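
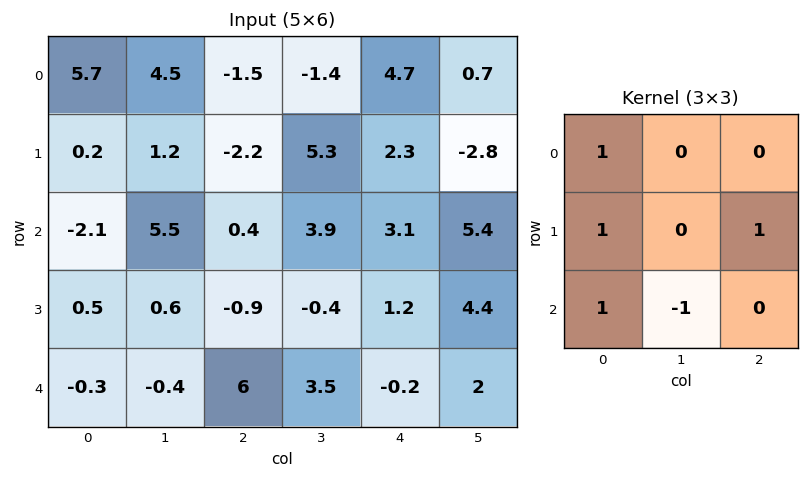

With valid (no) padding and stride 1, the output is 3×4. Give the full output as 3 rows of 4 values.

Output[0,0]: The receptive field on the input at this output position is [5.7 4.5 -1.5 / 0.2 1.2 -2.2 / -2.1 5.5 0.4]. Elementwise product with the kernel and sum: 5.7·1 + 0.2·1 + -2.2·1 + -2.1·1 + 5.5·-1.

-3.9 16.1 -4.9 1.9
-1.6 12.1 0.8 13
-2.4 -0.7 3.2 11.6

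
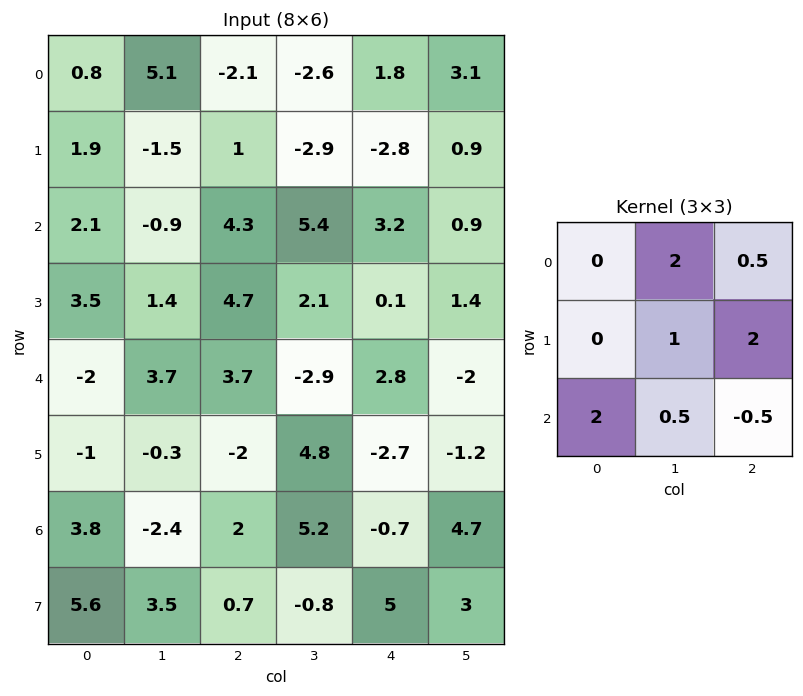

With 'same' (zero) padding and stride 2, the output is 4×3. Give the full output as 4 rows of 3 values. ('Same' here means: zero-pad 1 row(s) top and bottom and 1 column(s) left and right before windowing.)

Output[0,0]: The receptive field on the zero-padded input at this output position is [0 0 0 / 0 0.8 5.1 / 0 1.9 -1.5]. Elementwise product with the kernel and sum: 0·2 + 0·0.5 + 0.8·1 + 5.1·2 + 0·2 + 1.9·0.5 + -1.5·-0.5.
Output[0,1]: The receptive field on the zero-padded input at this output position is [0 0 0 / 5.1 -2.1 -2.6 / -1.5 1 -2.9]. Elementwise product with the kernel and sum: 0·2 + 0·0.5 + -2.1·1 + -2.6·2 + -1.5·2 + 1·0.5 + -2.9·-0.5.

12.7 -8.35 0.35
4.4 19.75 3.4
12.75 4.35 8.55
-2.1 18.55 2.1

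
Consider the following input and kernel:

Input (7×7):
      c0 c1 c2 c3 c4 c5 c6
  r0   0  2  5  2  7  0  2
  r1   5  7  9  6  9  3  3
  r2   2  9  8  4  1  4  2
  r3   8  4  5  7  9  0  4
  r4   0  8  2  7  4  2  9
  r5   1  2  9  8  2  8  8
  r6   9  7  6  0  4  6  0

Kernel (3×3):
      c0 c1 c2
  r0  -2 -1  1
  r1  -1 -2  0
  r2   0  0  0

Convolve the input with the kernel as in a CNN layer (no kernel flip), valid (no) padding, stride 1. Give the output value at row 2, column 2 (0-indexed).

The receptive field on the input at this output position is [8 4 1 / 5 7 9 / 2 7 4]. Elementwise product with the kernel and sum: 8·-2 + 4·-1 + 1·1 + 5·-1 + 7·-2.

-38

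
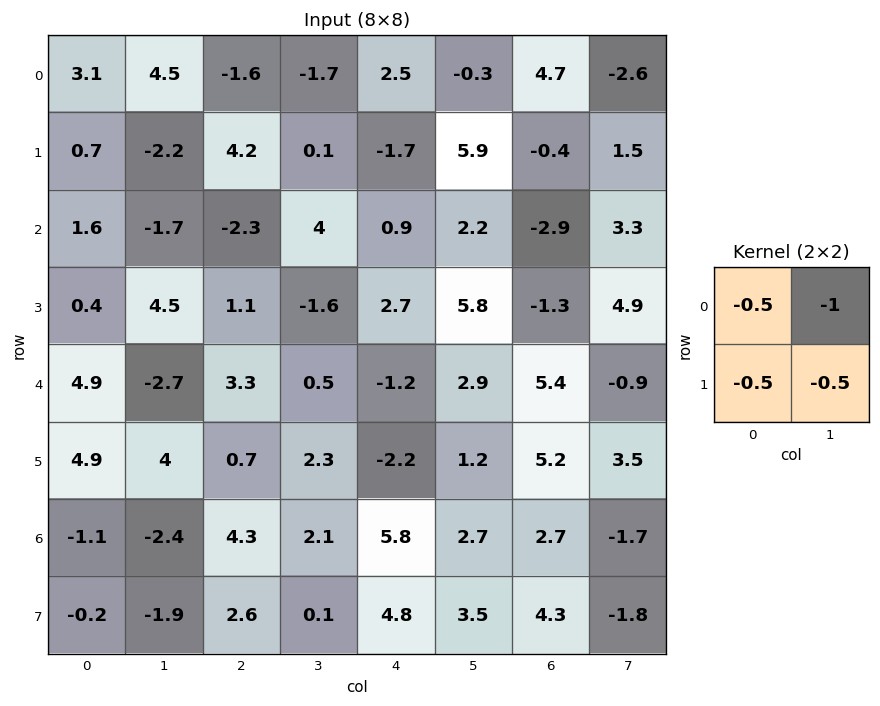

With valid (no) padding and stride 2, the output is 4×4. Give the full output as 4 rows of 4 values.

-5.3 0.35 -3.05 -0.3
-1.55 -2.6 -6.9 -3.65
-4.2 -3.65 -1.8 -6.15
4 -5.6 -9.75 -0.9

Output[0,0]: The receptive field on the input at this output position is [3.1 4.5 / 0.7 -2.2]. Elementwise product with the kernel and sum: 3.1·-0.5 + 4.5·-1 + 0.7·-0.5 + -2.2·-0.5.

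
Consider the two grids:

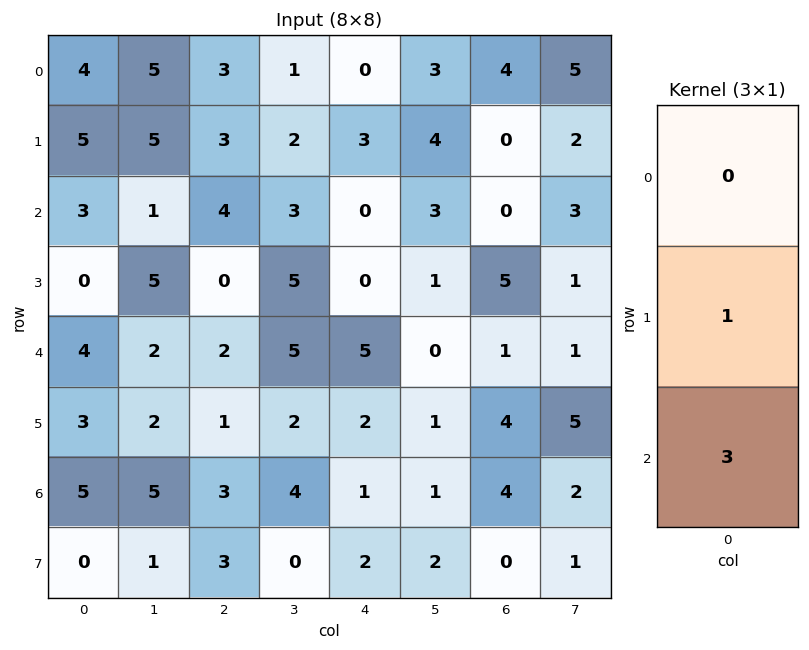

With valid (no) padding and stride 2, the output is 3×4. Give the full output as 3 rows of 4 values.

14 15 3 0
12 6 15 8
18 10 5 16

Output[0,0]: The receptive field on the input at this output position is [4 / 5 / 3]. Elementwise product with the kernel and sum: 5·1 + 3·3.
Output[0,1]: The receptive field on the input at this output position is [3 / 3 / 4]. Elementwise product with the kernel and sum: 3·1 + 4·3.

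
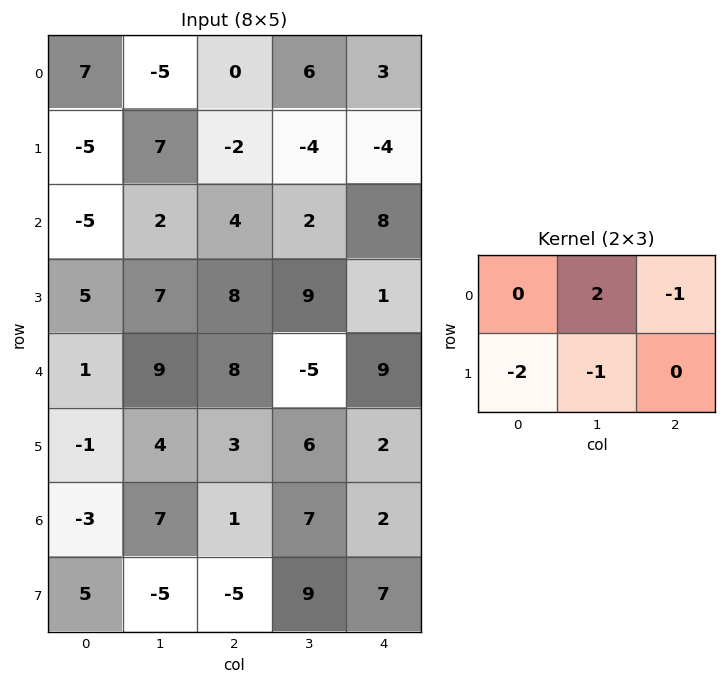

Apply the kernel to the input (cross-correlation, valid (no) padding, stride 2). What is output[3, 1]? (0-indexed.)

13

The receptive field on the input at this output position is [1 7 2 / -5 9 7]. Elementwise product with the kernel and sum: 7·2 + 2·-1 + -5·-2 + 9·-1.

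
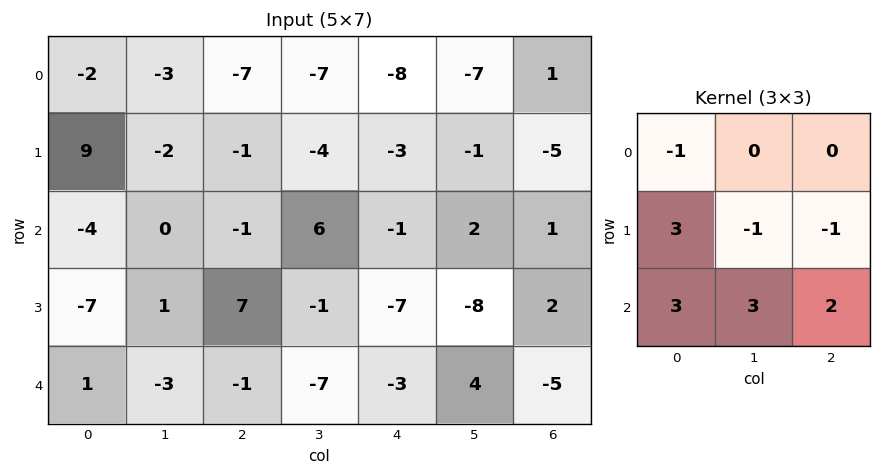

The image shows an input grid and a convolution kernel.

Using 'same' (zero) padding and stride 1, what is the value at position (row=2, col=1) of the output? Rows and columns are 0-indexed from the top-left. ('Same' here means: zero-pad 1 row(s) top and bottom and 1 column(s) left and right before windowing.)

The receptive field on the zero-padded input at this output position is [9 -2 -1 / -4 0 -1 / -7 1 7]. Elementwise product with the kernel and sum: 9·-1 + -4·3 + 0·-1 + -1·-1 + -7·3 + 1·3 + 7·2.

-24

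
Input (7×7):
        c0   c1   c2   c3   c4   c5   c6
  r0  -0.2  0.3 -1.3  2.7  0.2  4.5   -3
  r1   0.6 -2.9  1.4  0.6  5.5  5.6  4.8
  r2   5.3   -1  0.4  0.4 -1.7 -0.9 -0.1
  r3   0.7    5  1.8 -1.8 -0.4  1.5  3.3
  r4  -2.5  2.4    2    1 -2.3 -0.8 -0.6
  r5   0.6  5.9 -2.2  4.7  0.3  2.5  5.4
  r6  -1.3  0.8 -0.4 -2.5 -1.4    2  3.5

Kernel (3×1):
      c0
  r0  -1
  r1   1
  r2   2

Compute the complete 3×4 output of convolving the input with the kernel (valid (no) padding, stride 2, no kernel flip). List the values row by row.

Output[0,0]: The receptive field on the input at this output position is [-0.2 / 0.6 / 5.3]. Elementwise product with the kernel and sum: -0.2·-1 + 0.6·1 + 5.3·2.

11.4 3.5 1.9 7.6
-9.6 5.4 -3.3 2.2
0.5 -5 -0.2 13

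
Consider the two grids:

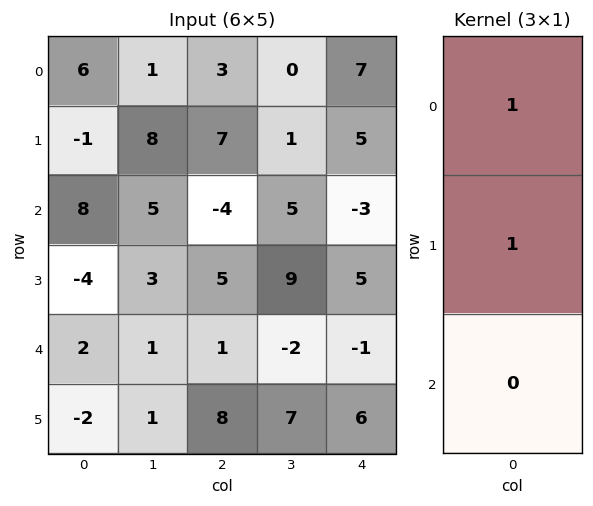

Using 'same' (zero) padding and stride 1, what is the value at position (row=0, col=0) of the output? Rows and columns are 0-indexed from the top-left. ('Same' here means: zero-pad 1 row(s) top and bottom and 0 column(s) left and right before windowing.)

The receptive field on the zero-padded input at this output position is [0 / 6 / -1]. Elementwise product with the kernel and sum: 0·1 + 6·1.

6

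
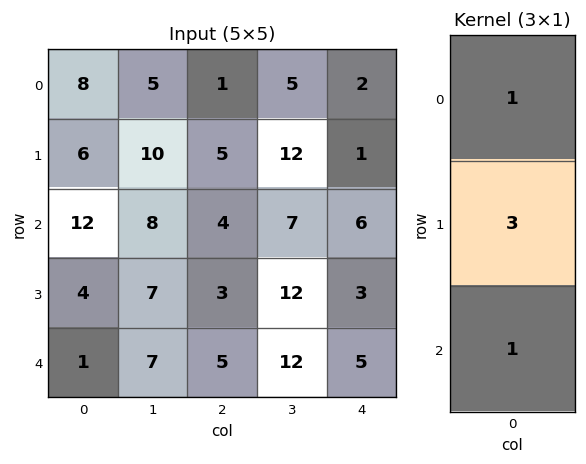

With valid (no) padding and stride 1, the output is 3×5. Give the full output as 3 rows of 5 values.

Output[0,0]: The receptive field on the input at this output position is [8 / 6 / 12]. Elementwise product with the kernel and sum: 8·1 + 6·3 + 12·1.
Output[0,1]: The receptive field on the input at this output position is [5 / 10 / 8]. Elementwise product with the kernel and sum: 5·1 + 10·3 + 8·1.

38 43 20 48 11
46 41 20 45 22
25 36 18 55 20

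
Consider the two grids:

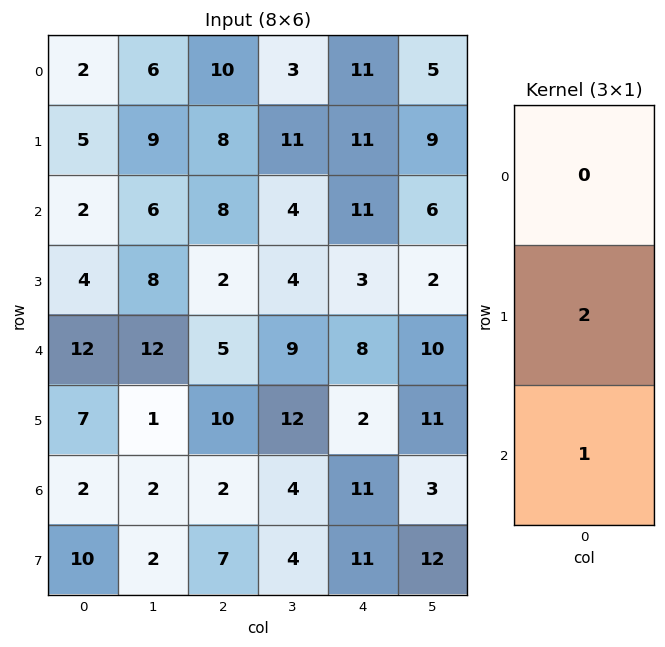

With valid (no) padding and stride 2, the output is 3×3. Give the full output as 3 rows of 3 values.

Output[0,0]: The receptive field on the input at this output position is [2 / 5 / 2]. Elementwise product with the kernel and sum: 5·2 + 2·1.

12 24 33
20 9 14
16 22 15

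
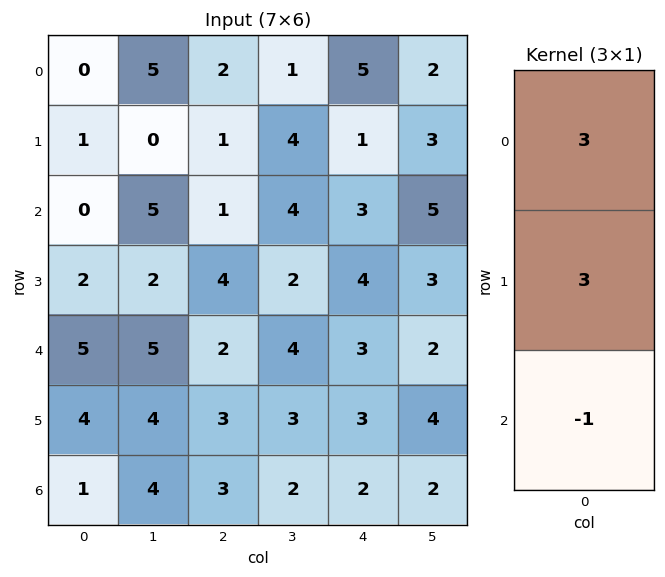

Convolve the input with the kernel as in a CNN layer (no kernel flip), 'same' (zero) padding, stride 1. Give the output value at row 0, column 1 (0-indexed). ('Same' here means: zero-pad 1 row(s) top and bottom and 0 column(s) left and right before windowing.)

The receptive field on the zero-padded input at this output position is [0 / 5 / 0]. Elementwise product with the kernel and sum: 0·3 + 5·3 + 0·-1.

15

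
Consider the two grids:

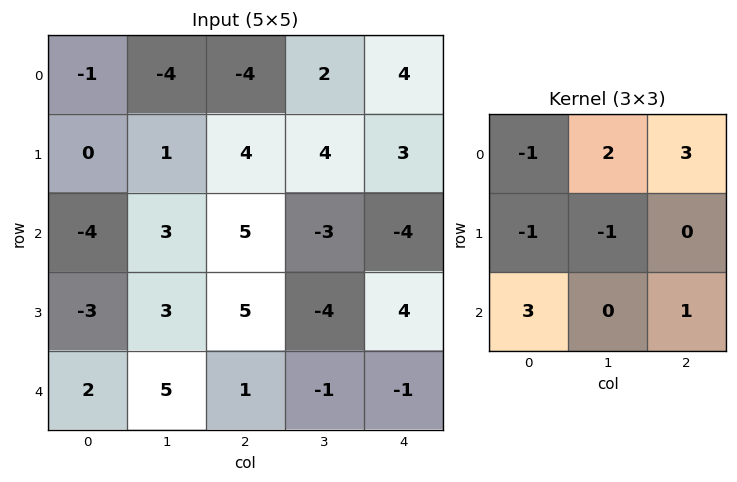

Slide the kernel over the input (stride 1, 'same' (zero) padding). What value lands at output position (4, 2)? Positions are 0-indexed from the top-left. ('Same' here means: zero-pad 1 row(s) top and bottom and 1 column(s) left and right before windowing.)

-11

The receptive field on the zero-padded input at this output position is [3 5 -4 / 5 1 -1 / 0 0 0]. Elementwise product with the kernel and sum: 3·-1 + 5·2 + -4·3 + 5·-1 + 1·-1 + 0·3 + 0·1.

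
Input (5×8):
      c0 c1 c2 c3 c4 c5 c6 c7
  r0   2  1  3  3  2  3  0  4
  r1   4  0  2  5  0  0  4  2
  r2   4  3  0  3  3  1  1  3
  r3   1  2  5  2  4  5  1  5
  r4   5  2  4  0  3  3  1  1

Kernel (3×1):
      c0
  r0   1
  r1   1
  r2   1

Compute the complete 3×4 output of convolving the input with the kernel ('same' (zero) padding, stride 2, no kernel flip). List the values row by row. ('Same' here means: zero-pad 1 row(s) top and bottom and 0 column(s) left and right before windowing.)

6 5 2 4
9 7 7 6
6 9 7 2

Output[0,0]: The receptive field on the zero-padded input at this output position is [0 / 2 / 4]. Elementwise product with the kernel and sum: 0·1 + 2·1 + 4·1.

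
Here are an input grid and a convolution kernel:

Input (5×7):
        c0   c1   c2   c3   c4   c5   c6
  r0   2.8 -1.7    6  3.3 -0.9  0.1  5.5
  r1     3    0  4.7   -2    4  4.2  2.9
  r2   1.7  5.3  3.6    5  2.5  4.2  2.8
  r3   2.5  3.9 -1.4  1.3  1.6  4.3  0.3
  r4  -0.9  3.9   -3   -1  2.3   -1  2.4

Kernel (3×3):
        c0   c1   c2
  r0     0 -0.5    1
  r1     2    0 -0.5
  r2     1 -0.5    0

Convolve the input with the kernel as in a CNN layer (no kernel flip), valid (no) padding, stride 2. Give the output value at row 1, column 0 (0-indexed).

3.8

The receptive field on the input at this output position is [1.7 5.3 3.6 / 2.5 3.9 -1.4 / -0.9 3.9 -3]. Elementwise product with the kernel and sum: 5.3·-0.5 + 3.6·1 + 2.5·2 + -1.4·-0.5 + -0.9·1 + 3.9·-0.5.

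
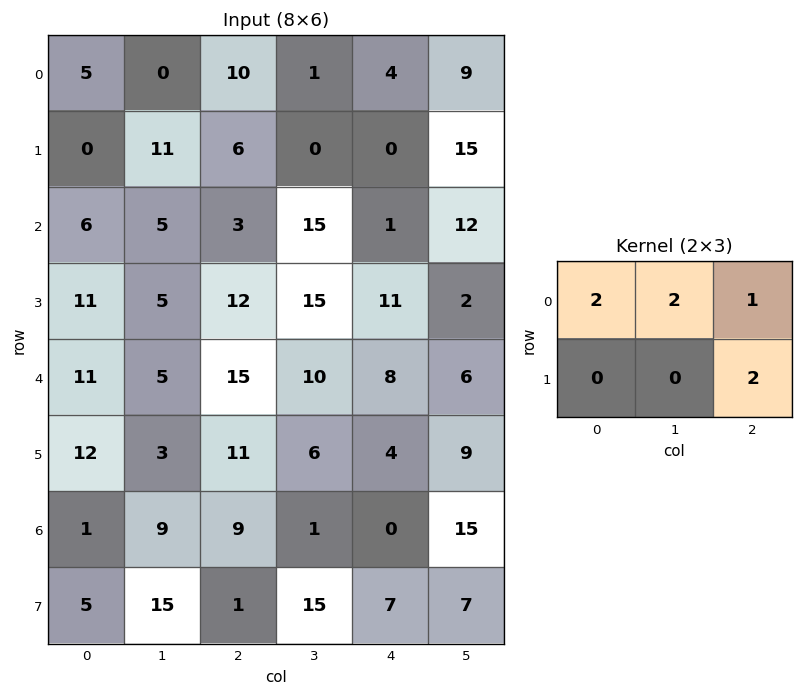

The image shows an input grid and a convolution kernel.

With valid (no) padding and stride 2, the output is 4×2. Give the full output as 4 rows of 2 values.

Output[0,0]: The receptive field on the input at this output position is [5 0 10 / 0 11 6]. Elementwise product with the kernel and sum: 5·2 + 0·2 + 10·1 + 6·2.
Output[0,1]: The receptive field on the input at this output position is [10 1 4 / 6 0 0]. Elementwise product with the kernel and sum: 10·2 + 1·2 + 4·1 + 0·2.

32 26
49 59
69 66
31 34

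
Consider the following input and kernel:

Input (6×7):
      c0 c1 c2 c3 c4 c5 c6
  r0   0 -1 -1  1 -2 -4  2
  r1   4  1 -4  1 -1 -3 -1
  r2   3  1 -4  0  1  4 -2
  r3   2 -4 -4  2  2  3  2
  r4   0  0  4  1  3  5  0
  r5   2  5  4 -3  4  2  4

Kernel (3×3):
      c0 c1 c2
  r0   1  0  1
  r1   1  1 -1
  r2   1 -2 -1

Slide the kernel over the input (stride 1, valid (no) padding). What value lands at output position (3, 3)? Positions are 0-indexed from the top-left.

The receptive field on the input at this output position is [2 2 3 / 1 3 5 / -3 4 2]. Elementwise product with the kernel and sum: 2·1 + 3·1 + 1·1 + 3·1 + 5·-1 + -3·1 + 4·-2 + 2·-1.

-9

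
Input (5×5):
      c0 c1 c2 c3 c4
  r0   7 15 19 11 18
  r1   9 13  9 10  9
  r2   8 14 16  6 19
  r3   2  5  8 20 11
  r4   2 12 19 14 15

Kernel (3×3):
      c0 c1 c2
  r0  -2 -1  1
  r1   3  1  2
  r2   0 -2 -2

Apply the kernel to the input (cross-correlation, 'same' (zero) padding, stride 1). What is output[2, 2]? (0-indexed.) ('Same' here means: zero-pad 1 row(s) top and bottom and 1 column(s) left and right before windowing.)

The receptive field on the zero-padded input at this output position is [13 9 10 / 14 16 6 / 5 8 20]. Elementwise product with the kernel and sum: 13·-2 + 9·-1 + 10·1 + 14·3 + 16·1 + 6·2 + 8·-2 + 20·-2.

-11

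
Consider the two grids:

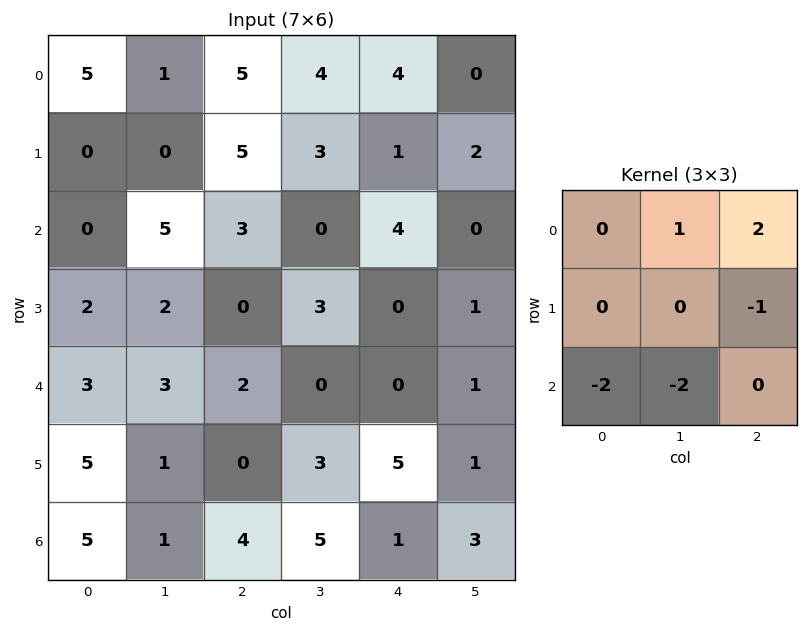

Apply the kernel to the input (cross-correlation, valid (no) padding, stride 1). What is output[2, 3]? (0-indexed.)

3

The receptive field on the input at this output position is [0 4 0 / 3 0 1 / 0 0 1]. Elementwise product with the kernel and sum: 4·1 + 0·2 + 1·-1 + 0·-2 + 0·-2.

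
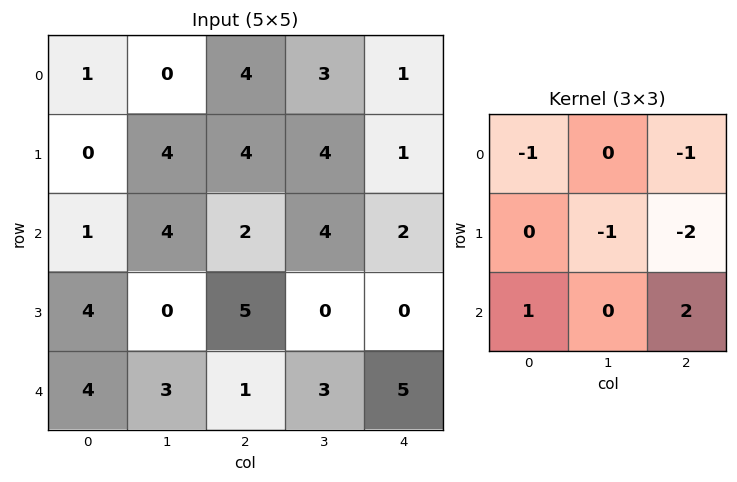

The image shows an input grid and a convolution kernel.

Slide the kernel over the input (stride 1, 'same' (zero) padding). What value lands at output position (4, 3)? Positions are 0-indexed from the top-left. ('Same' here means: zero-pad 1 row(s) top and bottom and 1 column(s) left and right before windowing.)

-18

The receptive field on the zero-padded input at this output position is [5 0 0 / 1 3 5 / 0 0 0]. Elementwise product with the kernel and sum: 5·-1 + 0·-1 + 3·-1 + 5·-2 + 0·1 + 0·2.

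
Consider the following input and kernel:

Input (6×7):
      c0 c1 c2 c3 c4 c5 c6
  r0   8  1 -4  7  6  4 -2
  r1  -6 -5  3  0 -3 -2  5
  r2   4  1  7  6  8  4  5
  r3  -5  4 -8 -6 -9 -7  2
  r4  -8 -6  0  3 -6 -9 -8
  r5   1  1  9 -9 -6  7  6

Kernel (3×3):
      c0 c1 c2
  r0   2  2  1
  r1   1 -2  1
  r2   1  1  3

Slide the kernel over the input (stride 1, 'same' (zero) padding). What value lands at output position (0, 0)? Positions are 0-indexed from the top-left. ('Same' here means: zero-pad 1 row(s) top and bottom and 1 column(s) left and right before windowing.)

-36

The receptive field on the zero-padded input at this output position is [0 0 0 / 0 8 1 / 0 -6 -5]. Elementwise product with the kernel and sum: 0·2 + 0·2 + 0·1 + 0·1 + 8·-2 + 1·1 + 0·1 + -6·1 + -5·3.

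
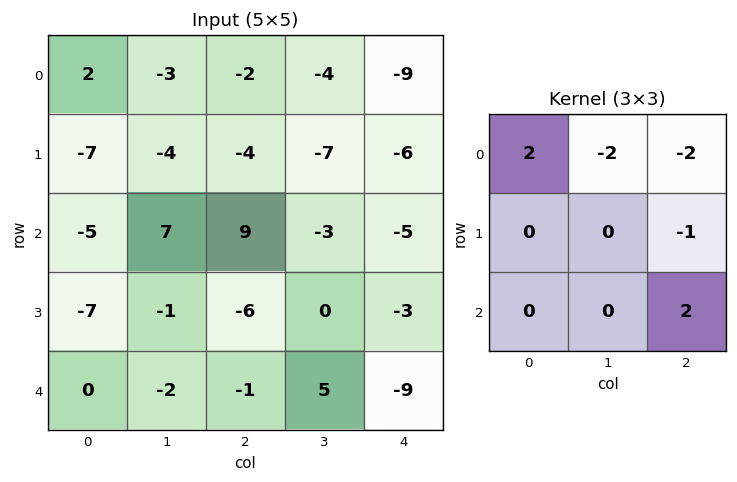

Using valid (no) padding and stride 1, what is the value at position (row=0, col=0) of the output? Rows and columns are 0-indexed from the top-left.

36

The receptive field on the input at this output position is [2 -3 -2 / -7 -4 -4 / -5 7 9]. Elementwise product with the kernel and sum: 2·2 + -3·-2 + -2·-2 + -4·-1 + 9·2.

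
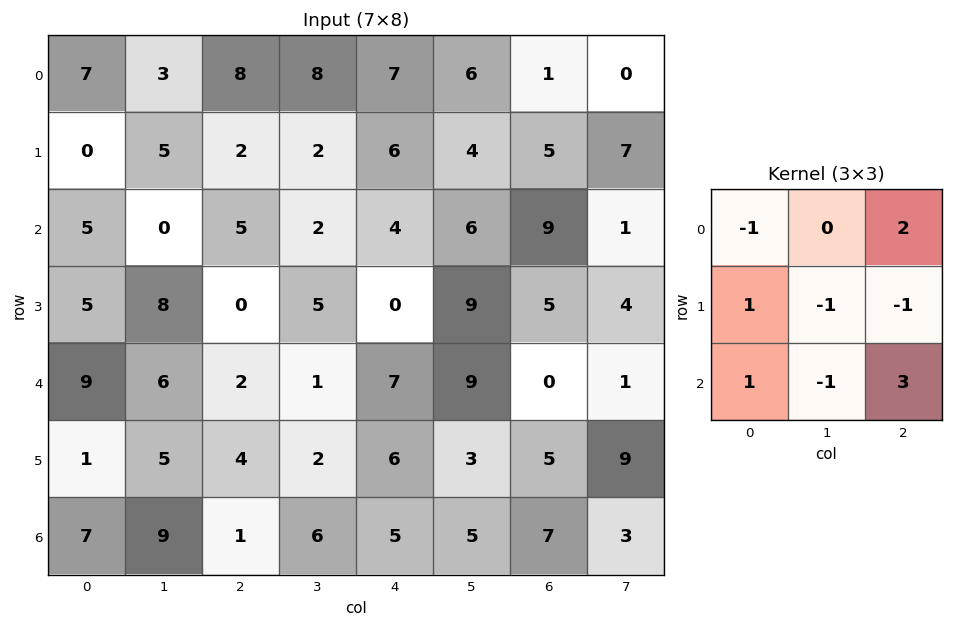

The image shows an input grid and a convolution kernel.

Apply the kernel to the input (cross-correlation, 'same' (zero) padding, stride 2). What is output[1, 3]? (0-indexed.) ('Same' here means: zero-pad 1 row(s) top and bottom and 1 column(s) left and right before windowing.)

The receptive field on the zero-padded input at this output position is [4 5 7 / 6 9 1 / 9 5 4]. Elementwise product with the kernel and sum: 4·-1 + 7·2 + 6·1 + 9·-1 + 1·-1 + 9·1 + 5·-1 + 4·3.

22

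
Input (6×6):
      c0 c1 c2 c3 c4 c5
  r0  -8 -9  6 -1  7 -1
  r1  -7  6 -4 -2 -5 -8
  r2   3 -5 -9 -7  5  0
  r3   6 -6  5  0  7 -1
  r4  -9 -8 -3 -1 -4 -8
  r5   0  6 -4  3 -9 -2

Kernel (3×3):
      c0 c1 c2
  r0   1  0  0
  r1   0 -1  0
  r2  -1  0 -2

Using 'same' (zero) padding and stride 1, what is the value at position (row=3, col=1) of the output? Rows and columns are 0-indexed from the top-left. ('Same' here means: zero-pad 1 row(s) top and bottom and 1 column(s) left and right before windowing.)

The receptive field on the zero-padded input at this output position is [3 -5 -9 / 6 -6 5 / -9 -8 -3]. Elementwise product with the kernel and sum: 3·1 + -6·-1 + -9·-1 + -3·-2.

24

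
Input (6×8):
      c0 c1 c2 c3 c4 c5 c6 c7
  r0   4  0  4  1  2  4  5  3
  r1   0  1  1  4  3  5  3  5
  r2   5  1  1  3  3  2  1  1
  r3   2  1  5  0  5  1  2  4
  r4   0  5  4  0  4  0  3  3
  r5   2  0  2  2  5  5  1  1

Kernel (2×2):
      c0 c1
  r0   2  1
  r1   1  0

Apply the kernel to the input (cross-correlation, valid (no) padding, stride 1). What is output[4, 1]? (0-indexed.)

14

The receptive field on the input at this output position is [5 4 / 0 2]. Elementwise product with the kernel and sum: 5·2 + 4·1 + 0·1.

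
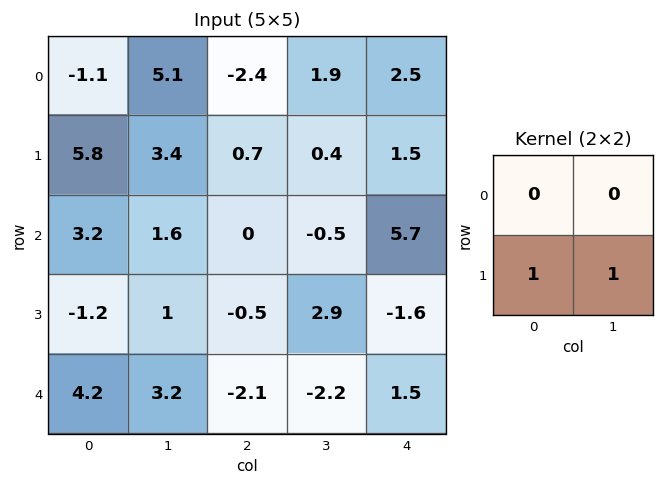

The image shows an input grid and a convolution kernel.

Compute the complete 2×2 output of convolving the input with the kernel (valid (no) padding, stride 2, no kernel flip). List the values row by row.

Output[0,0]: The receptive field on the input at this output position is [-1.1 5.1 / 5.8 3.4]. Elementwise product with the kernel and sum: 5.8·1 + 3.4·1.
Output[0,1]: The receptive field on the input at this output position is [-2.4 1.9 / 0.7 0.4]. Elementwise product with the kernel and sum: 0.7·1 + 0.4·1.

9.2 1.1
-0.2 2.4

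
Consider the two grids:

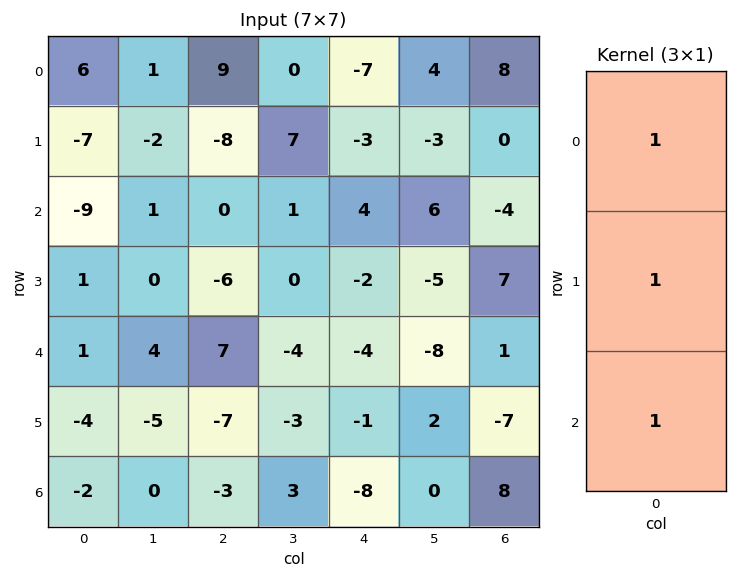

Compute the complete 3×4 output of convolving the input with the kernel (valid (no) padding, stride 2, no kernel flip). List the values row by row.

Output[0,0]: The receptive field on the input at this output position is [6 / -7 / -9]. Elementwise product with the kernel and sum: 6·1 + -7·1 + -9·1.
Output[0,1]: The receptive field on the input at this output position is [9 / -8 / 0]. Elementwise product with the kernel and sum: 9·1 + -8·1 + 0·1.

-10 1 -6 4
-7 1 -2 4
-5 -3 -13 2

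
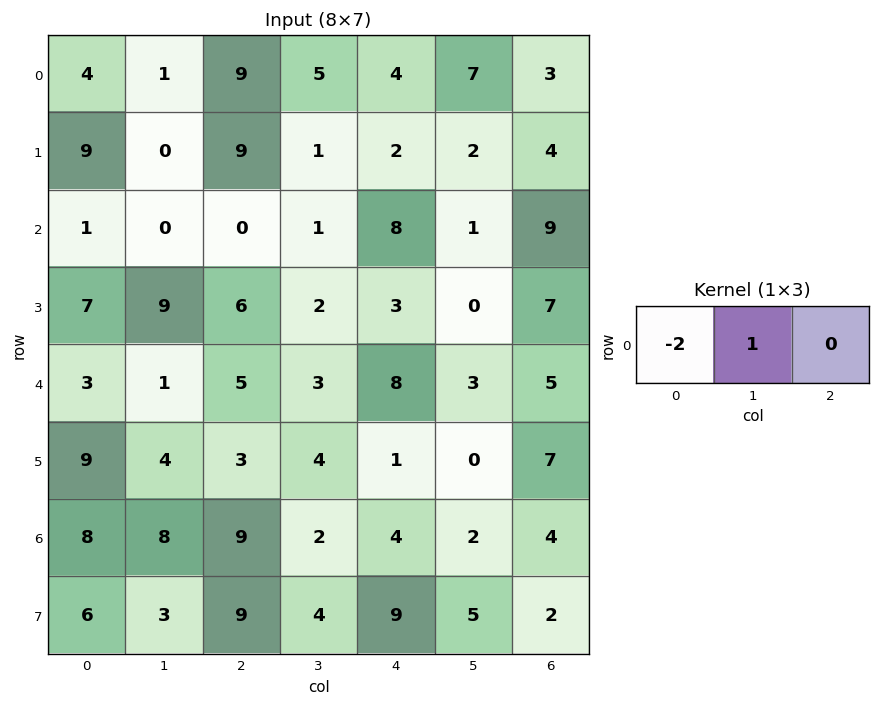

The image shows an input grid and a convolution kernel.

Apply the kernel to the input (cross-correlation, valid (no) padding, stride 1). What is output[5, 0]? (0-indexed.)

The receptive field on the input at this output position is [9 4 3]. Elementwise product with the kernel and sum: 9·-2 + 4·1.

-14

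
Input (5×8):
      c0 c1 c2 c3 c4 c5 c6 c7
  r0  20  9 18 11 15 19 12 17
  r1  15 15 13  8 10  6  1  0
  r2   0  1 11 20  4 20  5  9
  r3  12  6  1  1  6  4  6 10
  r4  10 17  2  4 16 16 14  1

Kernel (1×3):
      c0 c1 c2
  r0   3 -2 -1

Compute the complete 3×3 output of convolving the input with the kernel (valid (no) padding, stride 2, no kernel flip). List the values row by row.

24 17 -5
-13 -11 -33
-6 -18 2

Output[0,0]: The receptive field on the input at this output position is [20 9 18]. Elementwise product with the kernel and sum: 20·3 + 9·-2 + 18·-1.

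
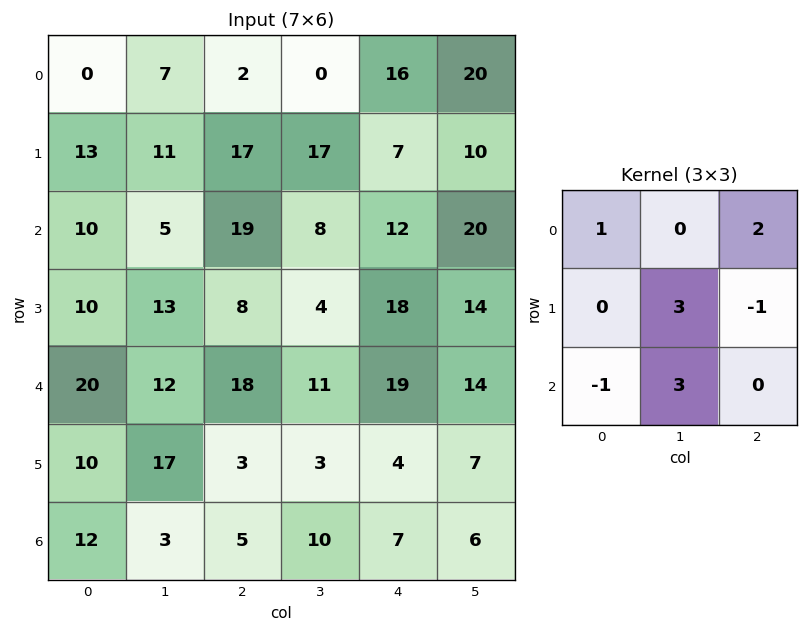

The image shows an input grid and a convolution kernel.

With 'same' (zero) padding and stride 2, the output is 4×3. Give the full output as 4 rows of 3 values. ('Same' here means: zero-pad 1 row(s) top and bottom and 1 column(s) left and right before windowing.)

32 46 32
77 105 103
104 56 84
67 28 32

Output[0,0]: The receptive field on the zero-padded input at this output position is [0 0 0 / 0 0 7 / 0 13 11]. Elementwise product with the kernel and sum: 0·1 + 0·2 + 0·3 + 7·-1 + 0·-1 + 13·3.
Output[0,1]: The receptive field on the zero-padded input at this output position is [0 0 0 / 7 2 0 / 11 17 17]. Elementwise product with the kernel and sum: 0·1 + 0·2 + 2·3 + 0·-1 + 11·-1 + 17·3.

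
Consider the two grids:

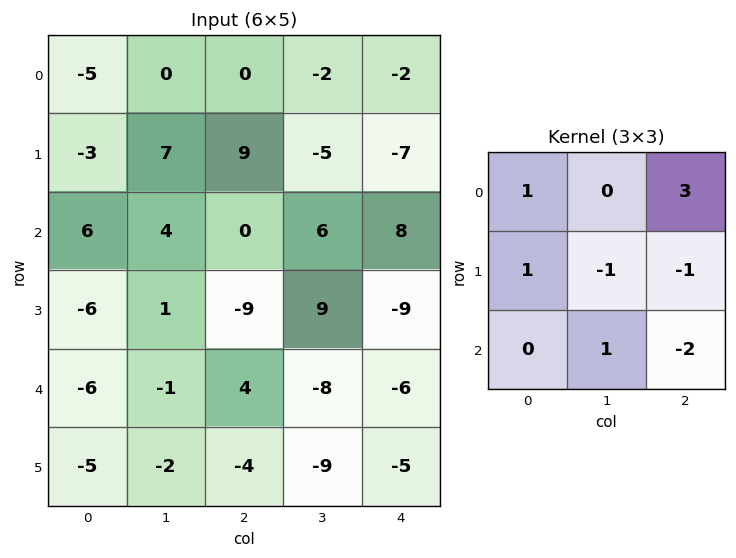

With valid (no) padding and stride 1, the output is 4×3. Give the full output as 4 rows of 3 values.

Output[0,0]: The receptive field on the input at this output position is [-5 0 0 / -3 7 9 / 6 4 0]. Elementwise product with the kernel and sum: -5·1 + 0·3 + -3·1 + 7·-1 + 9·-1 + 4·1 + 0·-2.

-20 -15 5
45 -37 1
-1 43 19
-36 45 -17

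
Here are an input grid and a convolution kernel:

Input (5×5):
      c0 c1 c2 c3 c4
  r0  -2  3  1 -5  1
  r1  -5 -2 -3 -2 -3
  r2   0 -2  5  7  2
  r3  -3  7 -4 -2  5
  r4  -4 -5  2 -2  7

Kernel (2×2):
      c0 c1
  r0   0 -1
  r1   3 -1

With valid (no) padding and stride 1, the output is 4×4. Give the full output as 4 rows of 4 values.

Output[0,0]: The receptive field on the input at this output position is [-2 3 / -5 -2]. Elementwise product with the kernel and sum: 3·-1 + -5·3 + -2·-1.
Output[0,1]: The receptive field on the input at this output position is [3 1 / -2 -3]. Elementwise product with the kernel and sum: 1·-1 + -2·3 + -3·-1.

-16 -4 -2 -4
4 -8 10 22
-14 20 -17 -13
-14 -13 10 -18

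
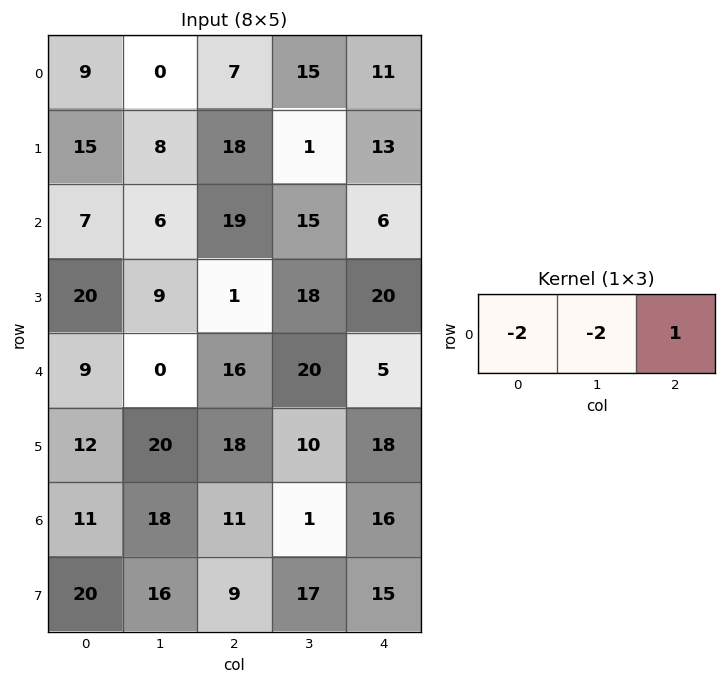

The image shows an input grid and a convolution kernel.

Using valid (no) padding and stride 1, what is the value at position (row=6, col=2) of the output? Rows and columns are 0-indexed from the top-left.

-8

The receptive field on the input at this output position is [11 1 16]. Elementwise product with the kernel and sum: 11·-2 + 1·-2 + 16·1.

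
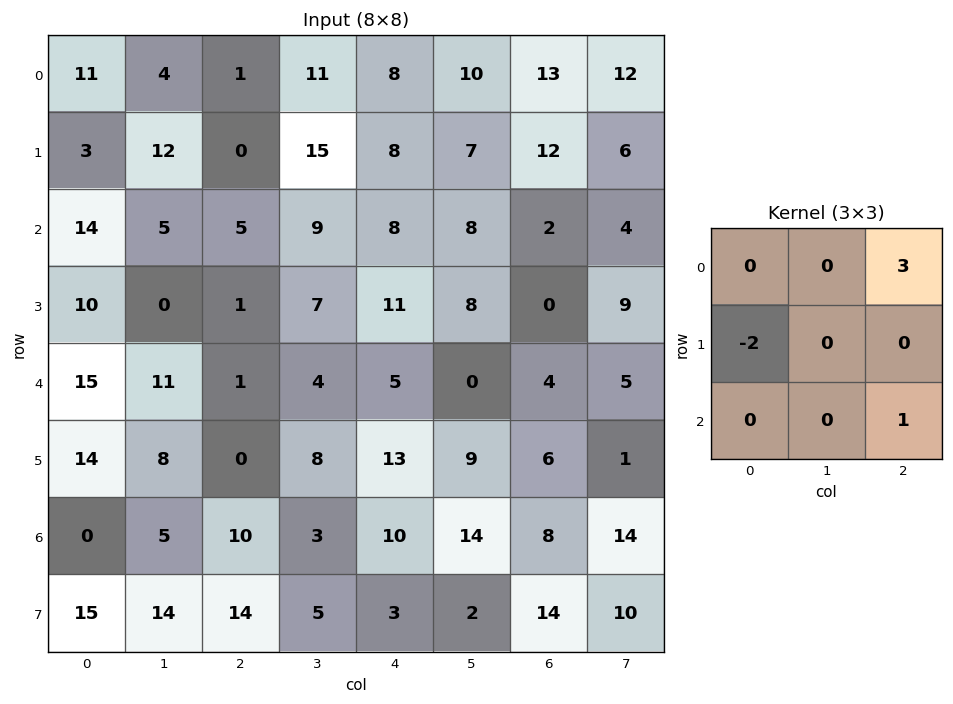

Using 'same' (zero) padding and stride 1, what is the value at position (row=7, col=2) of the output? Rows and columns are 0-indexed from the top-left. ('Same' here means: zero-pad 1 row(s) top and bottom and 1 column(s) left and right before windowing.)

The receptive field on the zero-padded input at this output position is [5 10 3 / 14 14 5 / 0 0 0]. Elementwise product with the kernel and sum: 3·3 + 14·-2 + 0·1.

-19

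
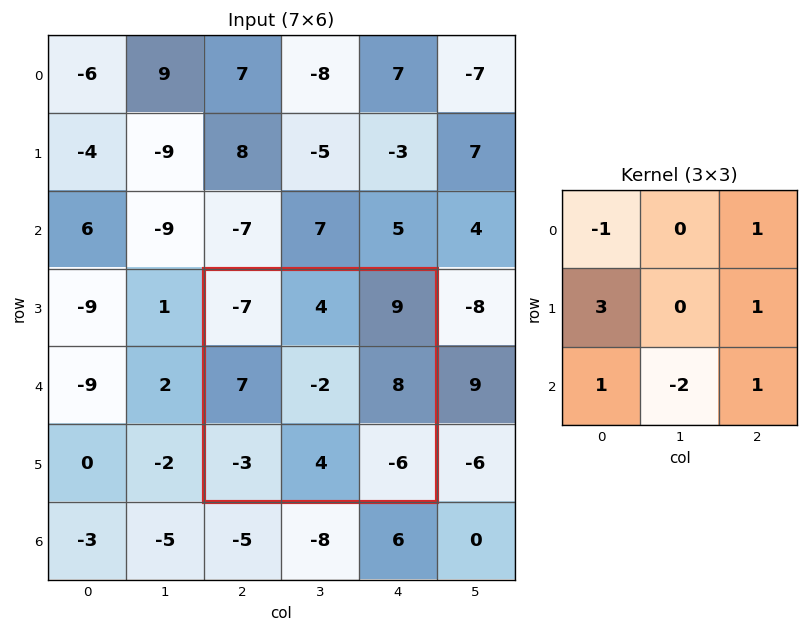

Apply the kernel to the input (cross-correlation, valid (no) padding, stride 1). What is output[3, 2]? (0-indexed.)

28

The receptive field on the input at this output position is [-7 4 9 / 7 -2 8 / -3 4 -6]. Elementwise product with the kernel and sum: -7·-1 + 9·1 + 7·3 + 8·1 + -3·1 + 4·-2 + -6·1.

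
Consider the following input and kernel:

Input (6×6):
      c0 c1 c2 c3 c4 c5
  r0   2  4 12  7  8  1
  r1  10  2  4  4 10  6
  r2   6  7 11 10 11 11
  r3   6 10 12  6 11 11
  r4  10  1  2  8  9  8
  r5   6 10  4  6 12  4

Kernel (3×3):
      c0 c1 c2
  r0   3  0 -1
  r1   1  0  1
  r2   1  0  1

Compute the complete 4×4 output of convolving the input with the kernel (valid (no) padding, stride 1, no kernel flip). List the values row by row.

Output[0,0]: The receptive field on the input at this output position is [2 4 12 / 10 2 4 / 6 7 11]. Elementwise product with the kernel and sum: 2·3 + 12·-1 + 10·1 + 4·1 + 6·1 + 11·1.

25 28 64 51
61 35 47 44
37 36 56 52
28 49 52 33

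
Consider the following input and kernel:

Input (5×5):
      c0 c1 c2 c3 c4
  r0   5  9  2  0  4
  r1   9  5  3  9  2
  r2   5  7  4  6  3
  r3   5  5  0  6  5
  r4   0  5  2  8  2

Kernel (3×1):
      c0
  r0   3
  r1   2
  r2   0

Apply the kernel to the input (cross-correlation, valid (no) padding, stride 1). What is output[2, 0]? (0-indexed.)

The receptive field on the input at this output position is [5 / 5 / 0]. Elementwise product with the kernel and sum: 5·3 + 5·2.

25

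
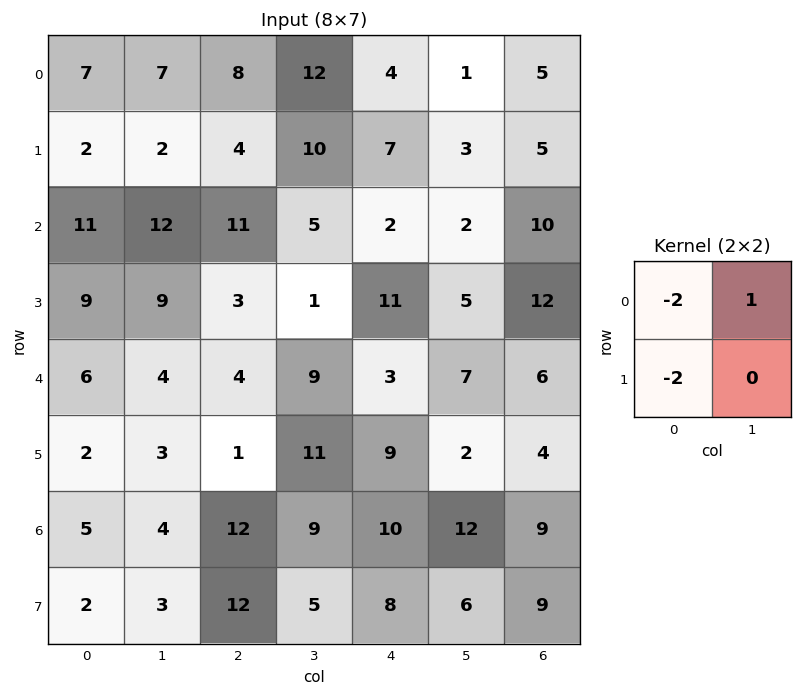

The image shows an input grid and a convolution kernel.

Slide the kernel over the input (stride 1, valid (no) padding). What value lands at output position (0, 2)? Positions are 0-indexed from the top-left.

-12

The receptive field on the input at this output position is [8 12 / 4 10]. Elementwise product with the kernel and sum: 8·-2 + 12·1 + 4·-2.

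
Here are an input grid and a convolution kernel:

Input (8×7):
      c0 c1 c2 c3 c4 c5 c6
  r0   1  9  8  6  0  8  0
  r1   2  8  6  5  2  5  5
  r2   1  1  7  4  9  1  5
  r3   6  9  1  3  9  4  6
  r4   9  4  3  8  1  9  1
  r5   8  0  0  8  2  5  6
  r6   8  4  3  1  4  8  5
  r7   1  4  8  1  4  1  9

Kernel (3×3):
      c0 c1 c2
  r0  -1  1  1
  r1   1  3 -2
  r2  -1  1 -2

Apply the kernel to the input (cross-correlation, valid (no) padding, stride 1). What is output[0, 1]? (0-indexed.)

19

The receptive field on the input at this output position is [9 8 6 / 8 6 5 / 1 7 4]. Elementwise product with the kernel and sum: 9·-1 + 8·1 + 6·1 + 8·1 + 6·3 + 5·-2 + 1·-1 + 7·1 + 4·-2.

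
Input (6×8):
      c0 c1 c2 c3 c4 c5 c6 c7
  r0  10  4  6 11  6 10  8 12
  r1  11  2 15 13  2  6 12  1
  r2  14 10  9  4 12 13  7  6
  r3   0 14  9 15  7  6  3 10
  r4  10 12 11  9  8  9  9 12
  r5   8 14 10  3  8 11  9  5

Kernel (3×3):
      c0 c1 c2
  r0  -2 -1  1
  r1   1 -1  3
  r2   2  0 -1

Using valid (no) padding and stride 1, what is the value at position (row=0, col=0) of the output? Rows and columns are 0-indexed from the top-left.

The receptive field on the input at this output position is [10 4 6 / 11 2 15 / 14 10 9]. Elementwise product with the kernel and sum: 10·-2 + 4·-1 + 6·1 + 11·1 + 2·-1 + 15·3 + 14·2 + 9·-1.

55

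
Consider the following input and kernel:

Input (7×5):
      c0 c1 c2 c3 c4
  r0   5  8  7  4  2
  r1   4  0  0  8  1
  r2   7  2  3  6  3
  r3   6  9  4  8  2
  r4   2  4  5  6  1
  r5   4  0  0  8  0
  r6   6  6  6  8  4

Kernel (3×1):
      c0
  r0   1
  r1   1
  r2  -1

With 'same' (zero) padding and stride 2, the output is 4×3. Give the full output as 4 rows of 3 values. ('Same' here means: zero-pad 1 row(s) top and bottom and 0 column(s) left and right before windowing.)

1 7 1
5 -1 2
4 9 3
10 6 4

Output[0,0]: The receptive field on the zero-padded input at this output position is [0 / 5 / 4]. Elementwise product with the kernel and sum: 0·1 + 5·1 + 4·-1.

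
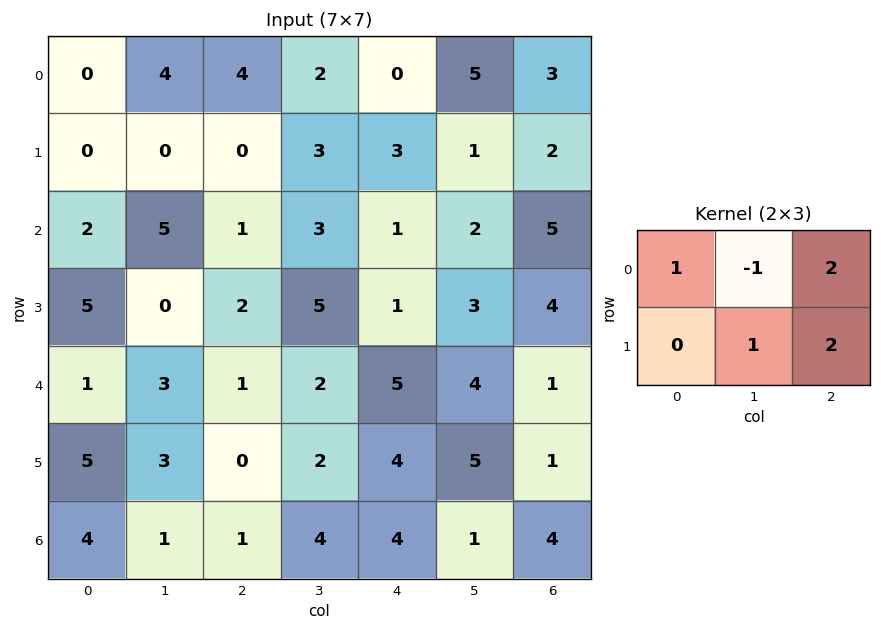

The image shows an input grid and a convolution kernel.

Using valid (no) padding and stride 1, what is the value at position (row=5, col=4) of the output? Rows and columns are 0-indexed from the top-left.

10

The receptive field on the input at this output position is [4 5 1 / 4 1 4]. Elementwise product with the kernel and sum: 4·1 + 5·-1 + 1·2 + 1·1 + 4·2.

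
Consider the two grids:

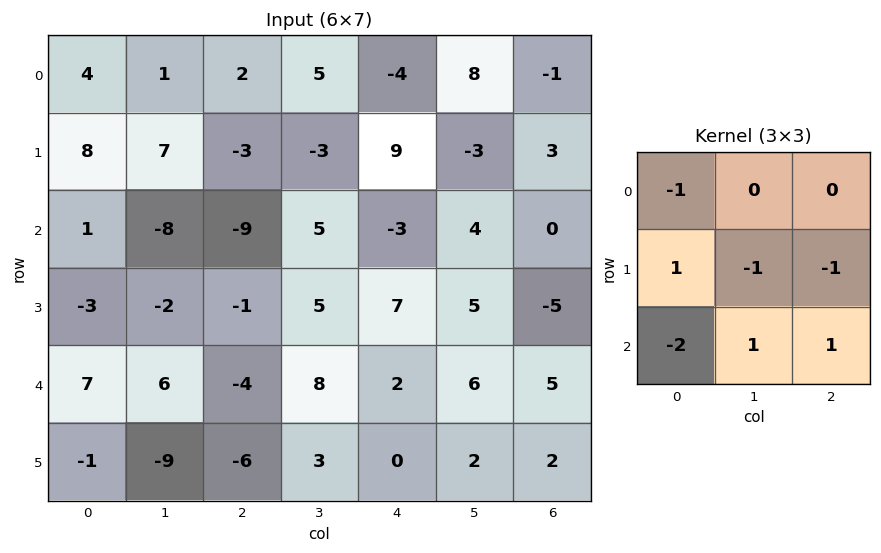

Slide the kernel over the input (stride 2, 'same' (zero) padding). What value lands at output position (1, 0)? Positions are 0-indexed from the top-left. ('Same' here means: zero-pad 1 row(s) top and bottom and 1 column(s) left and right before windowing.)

The receptive field on the zero-padded input at this output position is [0 8 7 / 0 1 -8 / 0 -3 -2]. Elementwise product with the kernel and sum: 0·-1 + 0·1 + 1·-1 + -8·-1 + 0·-2 + -3·1 + -2·1.

2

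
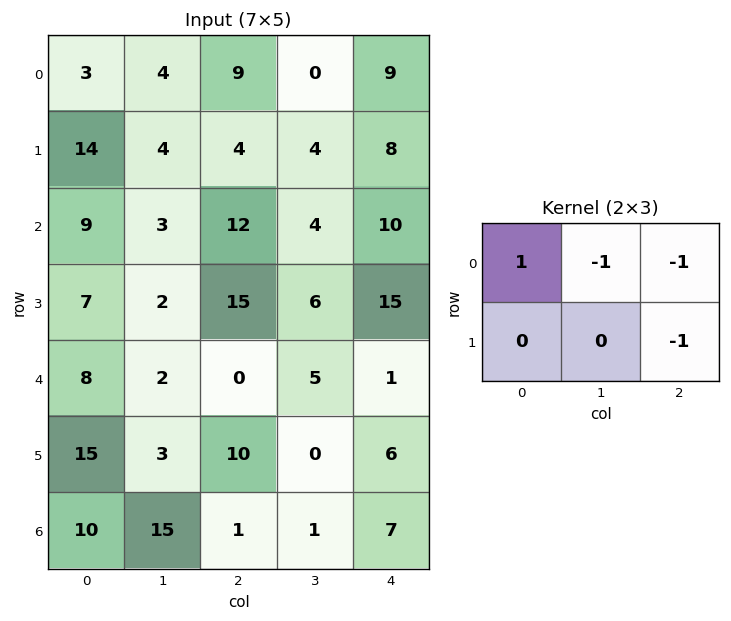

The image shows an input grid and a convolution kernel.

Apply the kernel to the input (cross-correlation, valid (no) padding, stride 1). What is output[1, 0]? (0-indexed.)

The receptive field on the input at this output position is [14 4 4 / 9 3 12]. Elementwise product with the kernel and sum: 14·1 + 4·-1 + 4·-1 + 12·-1.

-6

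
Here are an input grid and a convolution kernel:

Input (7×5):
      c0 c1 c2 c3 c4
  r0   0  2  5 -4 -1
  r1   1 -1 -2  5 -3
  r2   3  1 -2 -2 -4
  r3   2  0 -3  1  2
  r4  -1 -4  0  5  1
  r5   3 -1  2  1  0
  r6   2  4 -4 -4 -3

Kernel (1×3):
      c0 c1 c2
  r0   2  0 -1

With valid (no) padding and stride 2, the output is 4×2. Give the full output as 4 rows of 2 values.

Output[0,0]: The receptive field on the input at this output position is [0 2 5]. Elementwise product with the kernel and sum: 0·2 + 5·-1.

-5 11
8 0
-2 -1
8 -5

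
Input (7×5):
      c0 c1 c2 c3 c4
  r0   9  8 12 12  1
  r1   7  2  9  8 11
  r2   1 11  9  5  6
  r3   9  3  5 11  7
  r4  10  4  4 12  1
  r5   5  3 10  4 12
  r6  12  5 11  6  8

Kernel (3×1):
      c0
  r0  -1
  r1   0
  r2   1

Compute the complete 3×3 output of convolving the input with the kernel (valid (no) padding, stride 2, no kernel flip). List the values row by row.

Output[0,0]: The receptive field on the input at this output position is [9 / 7 / 1]. Elementwise product with the kernel and sum: 9·-1 + 1·1.
Output[0,1]: The receptive field on the input at this output position is [12 / 9 / 9]. Elementwise product with the kernel and sum: 12·-1 + 9·1.

-8 -3 5
9 -5 -5
2 7 7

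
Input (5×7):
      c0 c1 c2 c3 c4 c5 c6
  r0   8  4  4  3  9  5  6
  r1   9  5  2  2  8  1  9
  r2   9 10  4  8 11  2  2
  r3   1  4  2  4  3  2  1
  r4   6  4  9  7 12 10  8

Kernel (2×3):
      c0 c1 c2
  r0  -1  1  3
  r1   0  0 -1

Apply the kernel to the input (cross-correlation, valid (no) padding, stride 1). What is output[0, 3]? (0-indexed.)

20

The receptive field on the input at this output position is [3 9 5 / 2 8 1]. Elementwise product with the kernel and sum: 3·-1 + 9·1 + 5·3 + 1·-1.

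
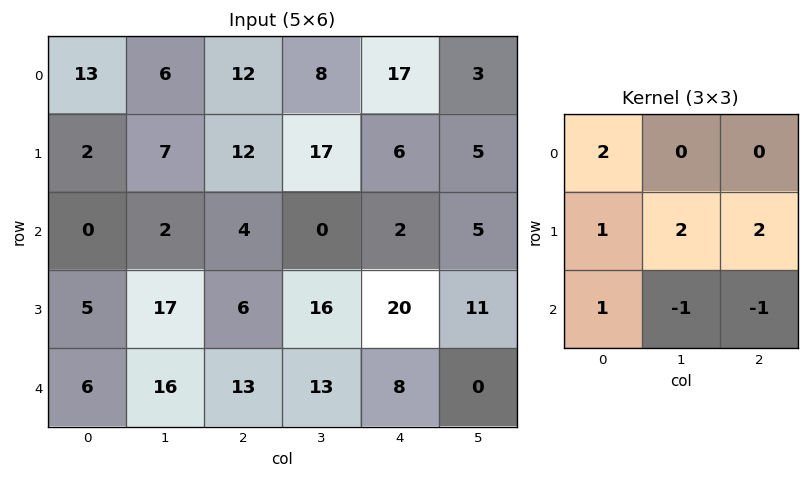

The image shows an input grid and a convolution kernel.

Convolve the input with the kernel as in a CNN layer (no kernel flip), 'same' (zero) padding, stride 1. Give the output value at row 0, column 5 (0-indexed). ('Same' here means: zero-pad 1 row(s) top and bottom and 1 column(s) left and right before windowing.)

24

The receptive field on the zero-padded input at this output position is [0 0 0 / 17 3 0 / 6 5 0]. Elementwise product with the kernel and sum: 0·2 + 17·1 + 3·2 + 0·2 + 6·1 + 5·-1 + 0·-1.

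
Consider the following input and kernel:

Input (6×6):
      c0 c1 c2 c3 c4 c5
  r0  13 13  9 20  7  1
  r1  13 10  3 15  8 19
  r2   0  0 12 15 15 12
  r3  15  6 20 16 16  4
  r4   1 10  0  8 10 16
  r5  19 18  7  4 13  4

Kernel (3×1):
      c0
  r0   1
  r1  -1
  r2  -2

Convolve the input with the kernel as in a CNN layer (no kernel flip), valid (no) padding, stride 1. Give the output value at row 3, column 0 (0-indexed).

The receptive field on the input at this output position is [15 / 1 / 19]. Elementwise product with the kernel and sum: 15·1 + 1·-1 + 19·-2.

-24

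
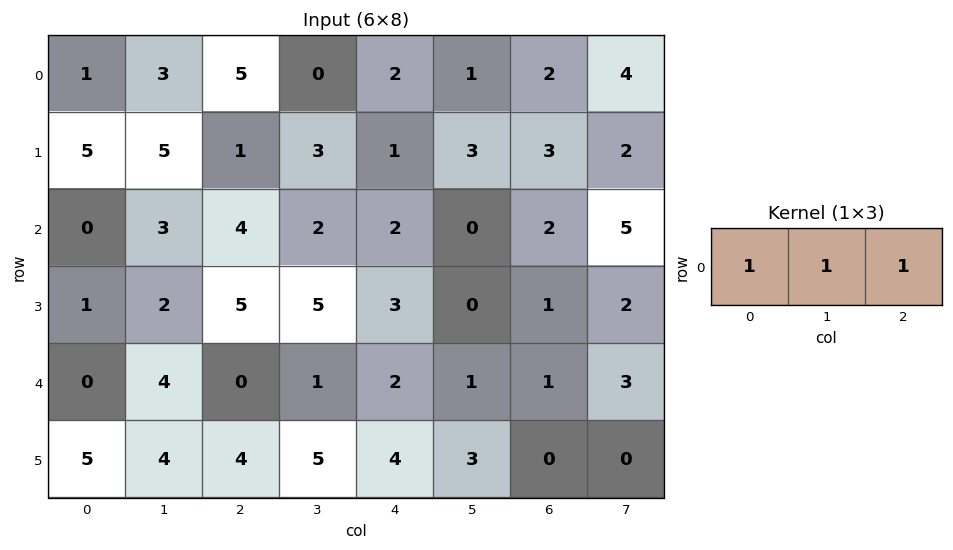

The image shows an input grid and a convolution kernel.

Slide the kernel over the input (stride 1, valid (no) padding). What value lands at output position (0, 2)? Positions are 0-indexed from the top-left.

7

The receptive field on the input at this output position is [5 0 2]. Elementwise product with the kernel and sum: 5·1 + 0·1 + 2·1.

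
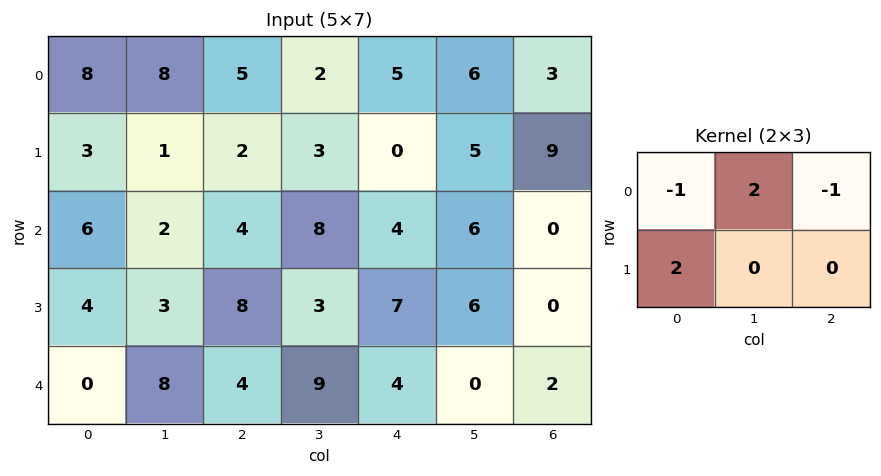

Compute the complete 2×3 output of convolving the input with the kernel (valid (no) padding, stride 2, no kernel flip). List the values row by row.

Output[0,0]: The receptive field on the input at this output position is [8 8 5 / 3 1 2]. Elementwise product with the kernel and sum: 8·-1 + 8·2 + 5·-1 + 3·2.

9 -2 4
2 24 22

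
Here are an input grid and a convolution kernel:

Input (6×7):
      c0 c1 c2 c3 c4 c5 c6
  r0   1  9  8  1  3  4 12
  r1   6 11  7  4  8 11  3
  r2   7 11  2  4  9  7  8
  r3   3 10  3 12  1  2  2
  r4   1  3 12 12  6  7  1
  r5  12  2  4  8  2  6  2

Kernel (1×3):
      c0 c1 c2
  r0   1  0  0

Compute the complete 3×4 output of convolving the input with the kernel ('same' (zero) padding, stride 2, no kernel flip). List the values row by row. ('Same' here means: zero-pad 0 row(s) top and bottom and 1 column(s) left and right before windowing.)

Output[0,0]: The receptive field on the zero-padded input at this output position is [0 1 9]. Elementwise product with the kernel and sum: 0·1.

0 9 1 4
0 11 4 7
0 3 12 7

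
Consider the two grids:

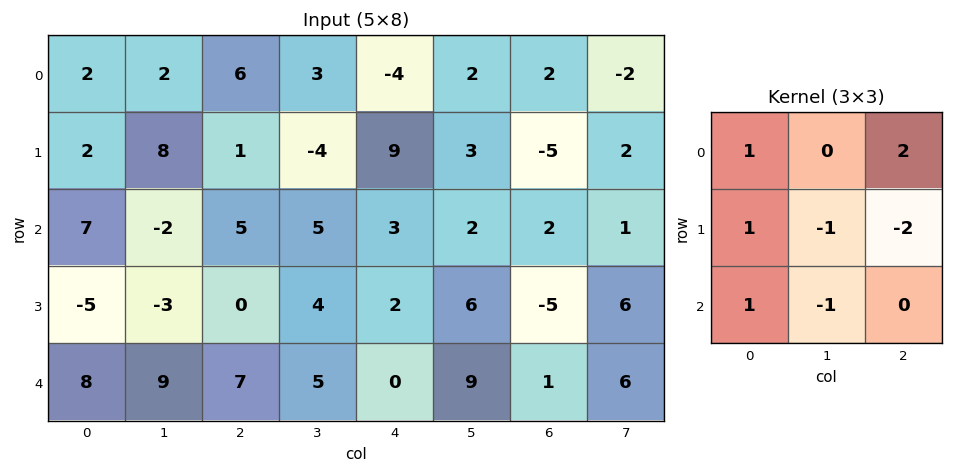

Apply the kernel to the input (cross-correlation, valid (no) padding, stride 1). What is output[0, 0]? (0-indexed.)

The receptive field on the input at this output position is [2 2 6 / 2 8 1 / 7 -2 5]. Elementwise product with the kernel and sum: 2·1 + 6·2 + 2·1 + 8·-1 + 1·-2 + 7·1 + -2·-1.

15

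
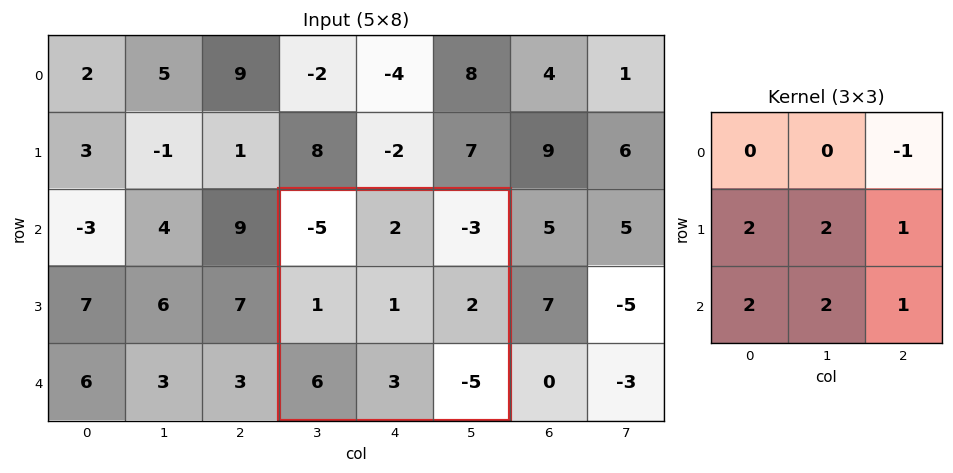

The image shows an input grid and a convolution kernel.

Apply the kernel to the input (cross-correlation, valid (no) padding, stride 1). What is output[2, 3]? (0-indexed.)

The receptive field on the input at this output position is [-5 2 -3 / 1 1 2 / 6 3 -5]. Elementwise product with the kernel and sum: -3·-1 + 1·2 + 1·2 + 2·1 + 6·2 + 3·2 + -5·1.

22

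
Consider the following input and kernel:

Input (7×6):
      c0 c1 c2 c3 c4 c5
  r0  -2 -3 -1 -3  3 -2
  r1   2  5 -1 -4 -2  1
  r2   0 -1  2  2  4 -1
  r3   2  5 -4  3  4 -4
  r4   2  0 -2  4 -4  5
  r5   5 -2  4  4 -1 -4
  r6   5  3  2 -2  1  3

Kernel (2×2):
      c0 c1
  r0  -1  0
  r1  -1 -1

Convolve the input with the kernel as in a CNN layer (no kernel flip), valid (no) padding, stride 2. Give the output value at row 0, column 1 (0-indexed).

The receptive field on the input at this output position is [-1 -3 / -1 -4]. Elementwise product with the kernel and sum: -1·-1 + -1·-1 + -4·-1.

6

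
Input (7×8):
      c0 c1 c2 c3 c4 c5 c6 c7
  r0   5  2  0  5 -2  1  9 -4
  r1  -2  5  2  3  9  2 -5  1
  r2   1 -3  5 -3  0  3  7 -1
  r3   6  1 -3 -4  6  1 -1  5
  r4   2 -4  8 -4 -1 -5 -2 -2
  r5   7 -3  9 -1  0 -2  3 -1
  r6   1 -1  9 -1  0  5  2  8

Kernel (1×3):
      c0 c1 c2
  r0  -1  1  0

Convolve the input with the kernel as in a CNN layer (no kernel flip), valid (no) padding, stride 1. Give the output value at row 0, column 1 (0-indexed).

The receptive field on the input at this output position is [2 0 5]. Elementwise product with the kernel and sum: 2·-1 + 0·1.

-2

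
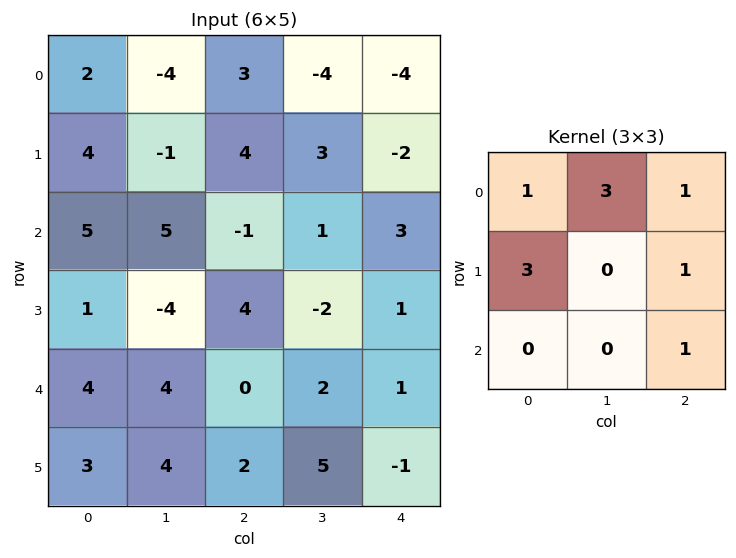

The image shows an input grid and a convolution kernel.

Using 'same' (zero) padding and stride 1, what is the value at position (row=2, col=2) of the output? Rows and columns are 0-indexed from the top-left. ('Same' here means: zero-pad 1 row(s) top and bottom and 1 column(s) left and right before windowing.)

The receptive field on the zero-padded input at this output position is [-1 4 3 / 5 -1 1 / -4 4 -2]. Elementwise product with the kernel and sum: -1·1 + 4·3 + 3·1 + 5·3 + 1·1 + -2·1.

28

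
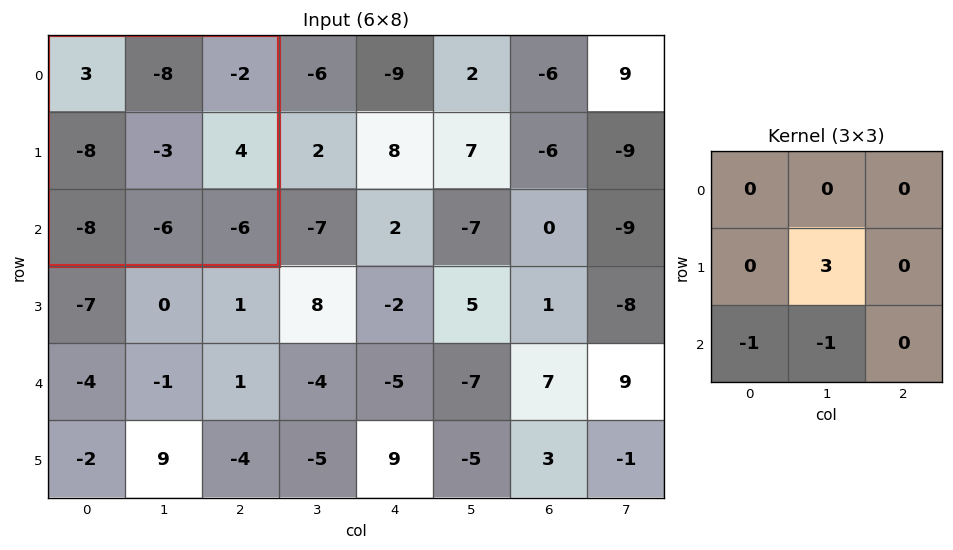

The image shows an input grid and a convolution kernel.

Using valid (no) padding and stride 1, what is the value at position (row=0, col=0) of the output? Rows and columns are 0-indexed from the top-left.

5

The receptive field on the input at this output position is [3 -8 -2 / -8 -3 4 / -8 -6 -6]. Elementwise product with the kernel and sum: -3·3 + -8·-1 + -6·-1.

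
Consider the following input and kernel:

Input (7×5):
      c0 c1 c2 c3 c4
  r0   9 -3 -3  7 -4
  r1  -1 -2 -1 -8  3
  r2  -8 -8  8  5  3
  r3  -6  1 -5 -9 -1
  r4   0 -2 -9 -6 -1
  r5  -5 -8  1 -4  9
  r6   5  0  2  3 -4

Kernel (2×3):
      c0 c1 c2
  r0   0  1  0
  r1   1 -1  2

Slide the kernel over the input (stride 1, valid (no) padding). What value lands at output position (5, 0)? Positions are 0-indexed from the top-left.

The receptive field on the input at this output position is [-5 -8 1 / 5 0 2]. Elementwise product with the kernel and sum: -8·1 + 5·1 + 0·-1 + 2·2.

1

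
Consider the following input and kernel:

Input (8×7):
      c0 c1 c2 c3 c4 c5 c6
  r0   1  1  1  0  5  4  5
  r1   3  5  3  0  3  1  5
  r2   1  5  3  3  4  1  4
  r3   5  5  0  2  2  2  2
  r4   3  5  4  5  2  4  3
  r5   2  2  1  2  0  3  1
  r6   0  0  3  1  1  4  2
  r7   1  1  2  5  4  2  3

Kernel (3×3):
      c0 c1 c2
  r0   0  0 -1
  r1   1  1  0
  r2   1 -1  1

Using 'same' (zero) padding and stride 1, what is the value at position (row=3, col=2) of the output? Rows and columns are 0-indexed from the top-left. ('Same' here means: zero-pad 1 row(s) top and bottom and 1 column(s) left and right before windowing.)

The receptive field on the zero-padded input at this output position is [5 3 3 / 5 0 2 / 5 4 5]. Elementwise product with the kernel and sum: 3·-1 + 5·1 + 0·1 + 5·1 + 4·-1 + 5·1.

8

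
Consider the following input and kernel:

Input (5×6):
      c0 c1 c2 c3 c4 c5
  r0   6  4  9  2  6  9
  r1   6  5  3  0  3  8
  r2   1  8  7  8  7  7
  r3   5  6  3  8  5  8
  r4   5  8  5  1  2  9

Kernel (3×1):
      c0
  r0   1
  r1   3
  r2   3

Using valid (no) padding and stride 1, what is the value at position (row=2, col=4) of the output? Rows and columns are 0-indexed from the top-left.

28

The receptive field on the input at this output position is [7 / 5 / 2]. Elementwise product with the kernel and sum: 7·1 + 5·3 + 2·3.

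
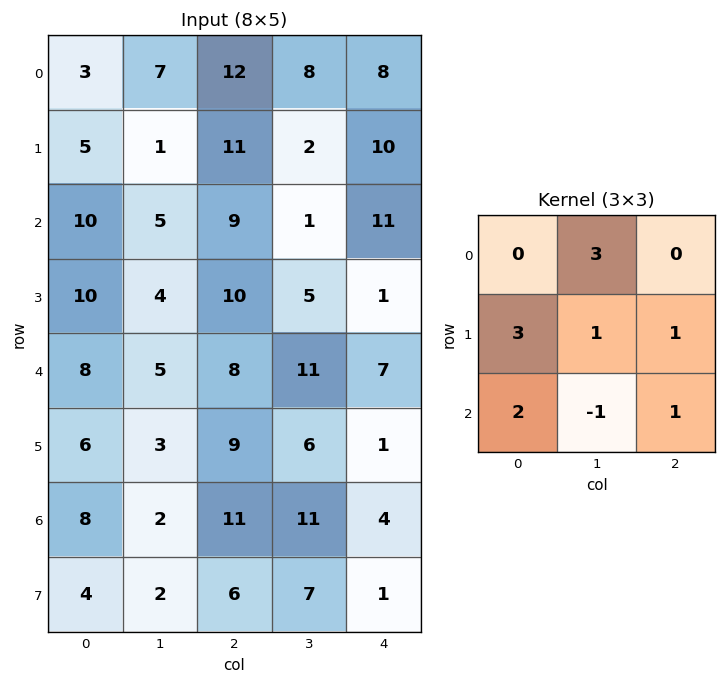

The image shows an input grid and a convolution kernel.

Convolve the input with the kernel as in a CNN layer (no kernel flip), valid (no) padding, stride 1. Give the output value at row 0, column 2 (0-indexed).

The receptive field on the input at this output position is [12 8 8 / 11 2 10 / 9 1 11]. Elementwise product with the kernel and sum: 8·3 + 11·3 + 2·1 + 10·1 + 9·2 + 1·-1 + 11·1.

97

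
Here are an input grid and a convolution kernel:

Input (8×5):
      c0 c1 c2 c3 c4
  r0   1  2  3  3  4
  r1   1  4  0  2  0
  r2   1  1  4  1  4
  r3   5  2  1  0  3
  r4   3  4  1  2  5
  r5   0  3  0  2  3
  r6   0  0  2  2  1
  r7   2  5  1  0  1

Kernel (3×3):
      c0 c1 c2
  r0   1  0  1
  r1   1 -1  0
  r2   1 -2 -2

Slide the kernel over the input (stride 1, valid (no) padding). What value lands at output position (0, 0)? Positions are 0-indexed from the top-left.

The receptive field on the input at this output position is [1 2 3 / 1 4 0 / 1 1 4]. Elementwise product with the kernel and sum: 1·1 + 3·1 + 1·1 + 4·-1 + 1·1 + 1·-2 + 4·-2.

-8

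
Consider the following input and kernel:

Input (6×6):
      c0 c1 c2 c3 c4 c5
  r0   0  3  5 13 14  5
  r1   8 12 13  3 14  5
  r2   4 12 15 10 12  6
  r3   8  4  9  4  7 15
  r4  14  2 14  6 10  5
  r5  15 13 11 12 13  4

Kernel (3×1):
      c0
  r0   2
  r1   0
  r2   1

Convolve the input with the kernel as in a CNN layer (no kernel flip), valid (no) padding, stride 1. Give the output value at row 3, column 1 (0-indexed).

The receptive field on the input at this output position is [4 / 2 / 13]. Elementwise product with the kernel and sum: 4·2 + 13·1.

21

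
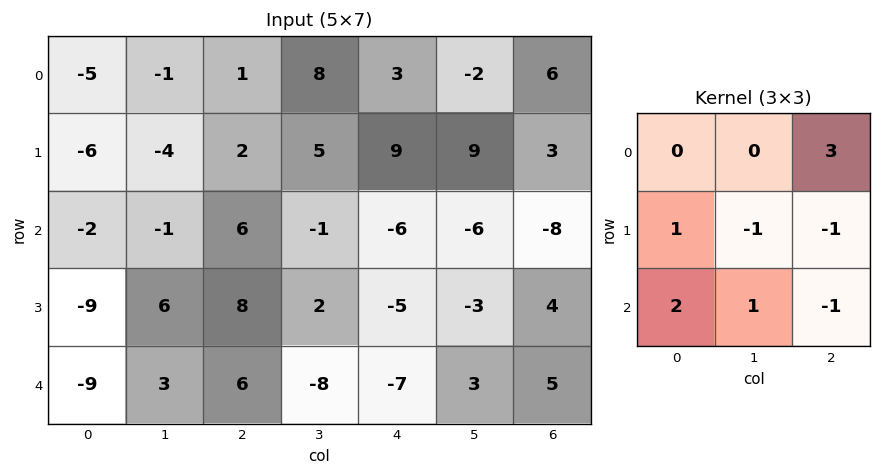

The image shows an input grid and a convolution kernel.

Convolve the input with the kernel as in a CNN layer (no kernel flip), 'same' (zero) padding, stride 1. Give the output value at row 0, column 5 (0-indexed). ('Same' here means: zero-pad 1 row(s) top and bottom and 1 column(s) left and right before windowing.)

The receptive field on the zero-padded input at this output position is [0 0 0 / 3 -2 6 / 9 9 3]. Elementwise product with the kernel and sum: 0·3 + 3·1 + -2·-1 + 6·-1 + 9·2 + 9·1 + 3·-1.

23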